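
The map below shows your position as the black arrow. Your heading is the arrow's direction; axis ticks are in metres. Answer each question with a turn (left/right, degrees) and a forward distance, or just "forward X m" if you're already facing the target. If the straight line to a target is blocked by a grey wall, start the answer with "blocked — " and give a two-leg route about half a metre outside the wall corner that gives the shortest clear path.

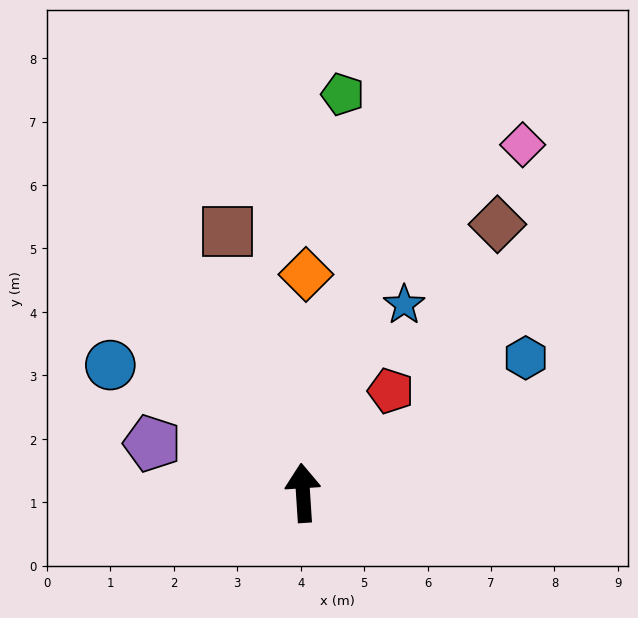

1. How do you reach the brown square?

turn left 13°, forward 4.3 m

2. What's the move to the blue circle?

turn left 53°, forward 3.6 m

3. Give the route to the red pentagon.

turn right 44°, forward 2.1 m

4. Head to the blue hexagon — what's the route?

turn right 62°, forward 4.1 m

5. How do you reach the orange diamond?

turn right 4°, forward 3.4 m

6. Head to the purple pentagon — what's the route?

turn left 68°, forward 2.5 m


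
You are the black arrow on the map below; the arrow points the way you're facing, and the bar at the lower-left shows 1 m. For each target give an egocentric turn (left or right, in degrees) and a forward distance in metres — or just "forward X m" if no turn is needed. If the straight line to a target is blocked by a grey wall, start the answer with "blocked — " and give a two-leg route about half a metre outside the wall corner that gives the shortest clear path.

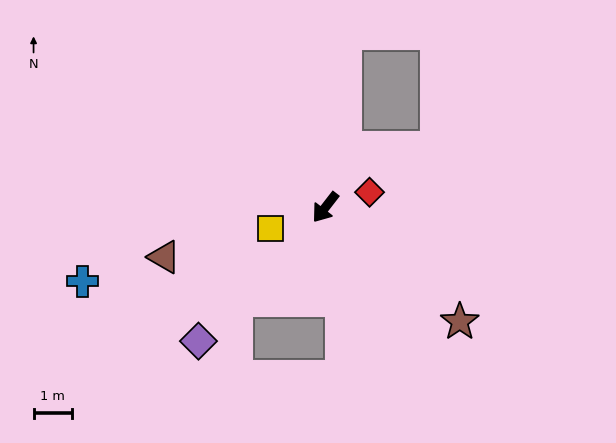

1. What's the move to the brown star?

turn left 87°, forward 4.6 m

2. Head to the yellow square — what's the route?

turn right 31°, forward 1.5 m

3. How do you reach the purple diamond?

turn right 6°, forward 4.8 m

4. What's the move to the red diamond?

turn left 147°, forward 1.2 m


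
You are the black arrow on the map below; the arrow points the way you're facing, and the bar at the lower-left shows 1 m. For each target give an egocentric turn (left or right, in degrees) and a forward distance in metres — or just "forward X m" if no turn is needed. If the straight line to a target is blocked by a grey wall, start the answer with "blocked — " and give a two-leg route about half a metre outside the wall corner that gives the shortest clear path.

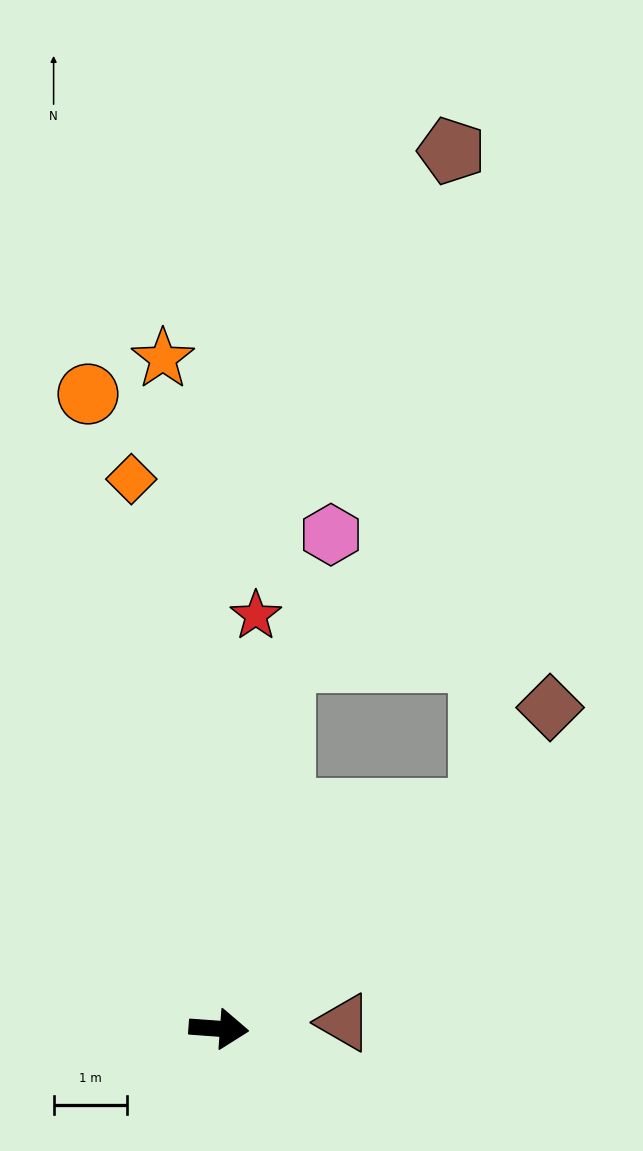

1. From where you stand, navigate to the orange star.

turn left 99°, forward 9.1 m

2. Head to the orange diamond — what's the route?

turn left 103°, forward 7.6 m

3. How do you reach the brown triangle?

turn left 7°, forward 1.7 m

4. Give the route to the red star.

turn left 89°, forward 5.6 m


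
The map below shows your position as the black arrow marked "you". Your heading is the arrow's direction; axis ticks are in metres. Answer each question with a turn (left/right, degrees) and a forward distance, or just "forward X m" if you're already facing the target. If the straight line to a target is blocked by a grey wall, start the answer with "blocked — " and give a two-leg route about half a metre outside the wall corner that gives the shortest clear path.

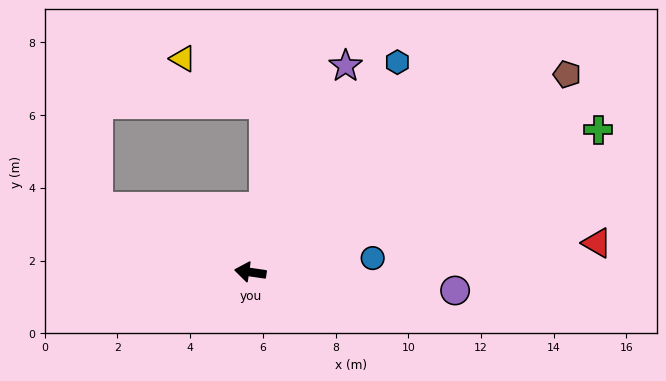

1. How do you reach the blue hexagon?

turn right 117°, forward 7.1 m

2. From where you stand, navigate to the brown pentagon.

turn right 140°, forward 10.3 m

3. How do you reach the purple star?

turn right 107°, forward 6.2 m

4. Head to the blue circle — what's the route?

turn right 165°, forward 3.4 m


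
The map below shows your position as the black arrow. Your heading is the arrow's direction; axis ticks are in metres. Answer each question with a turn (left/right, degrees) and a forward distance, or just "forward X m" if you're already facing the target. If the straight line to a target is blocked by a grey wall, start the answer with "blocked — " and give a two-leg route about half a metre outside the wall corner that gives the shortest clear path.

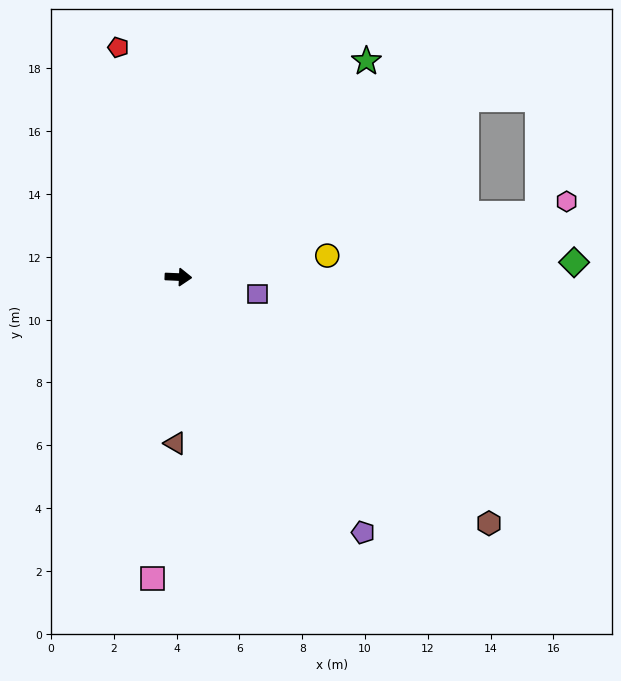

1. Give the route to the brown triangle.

turn right 89°, forward 5.3 m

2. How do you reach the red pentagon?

turn left 107°, forward 7.6 m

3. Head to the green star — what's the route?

turn left 51°, forward 9.1 m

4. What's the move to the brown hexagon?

turn right 36°, forward 12.6 m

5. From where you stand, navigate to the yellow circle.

turn left 11°, forward 4.8 m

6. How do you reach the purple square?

turn right 10°, forward 2.6 m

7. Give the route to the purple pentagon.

turn right 52°, forward 10.0 m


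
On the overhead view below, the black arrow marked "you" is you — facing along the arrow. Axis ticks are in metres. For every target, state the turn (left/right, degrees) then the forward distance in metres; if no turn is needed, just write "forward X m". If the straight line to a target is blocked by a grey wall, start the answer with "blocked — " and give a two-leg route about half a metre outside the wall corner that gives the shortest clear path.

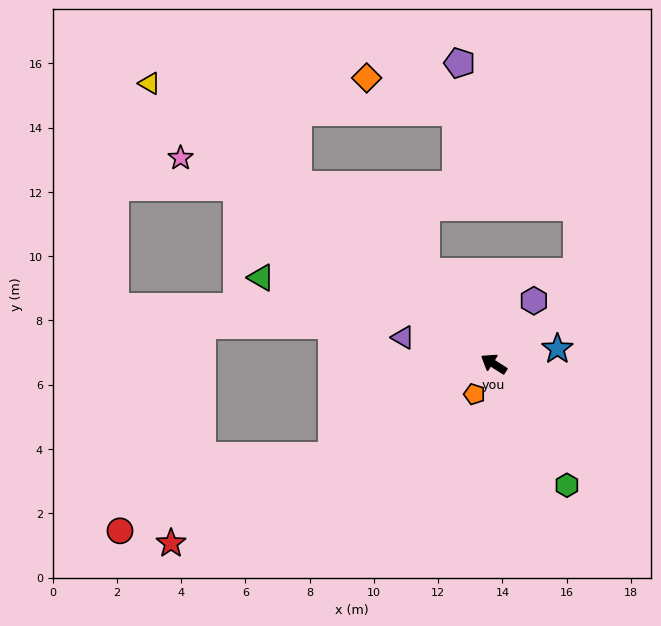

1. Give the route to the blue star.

turn right 134°, forward 2.0 m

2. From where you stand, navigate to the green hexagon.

turn left 154°, forward 4.4 m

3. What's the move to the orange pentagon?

turn left 90°, forward 1.1 m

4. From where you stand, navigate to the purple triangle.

turn left 16°, forward 2.9 m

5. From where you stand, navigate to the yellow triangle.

turn right 7°, forward 13.8 m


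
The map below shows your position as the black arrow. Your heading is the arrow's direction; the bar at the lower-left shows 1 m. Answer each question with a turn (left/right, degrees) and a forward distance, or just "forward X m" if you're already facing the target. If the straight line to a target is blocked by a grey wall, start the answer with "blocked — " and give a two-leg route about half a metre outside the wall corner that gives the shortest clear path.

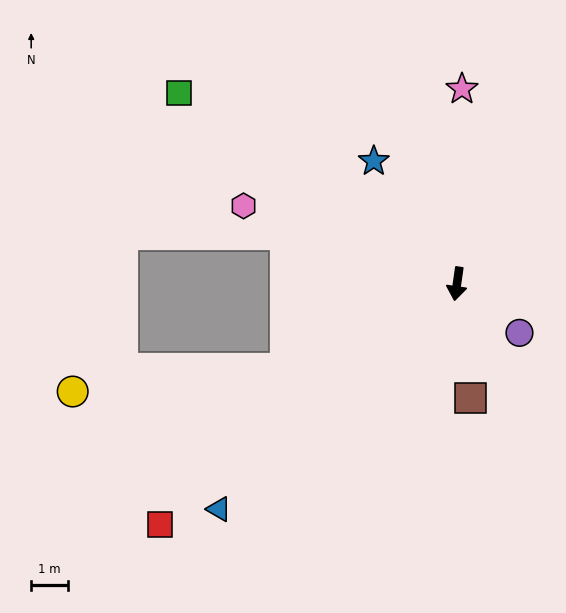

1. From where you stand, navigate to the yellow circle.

blocked — turn right 56°, forward 5.2 m, then turn right 19°, forward 5.9 m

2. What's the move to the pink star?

turn right 173°, forward 5.4 m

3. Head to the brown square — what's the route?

turn left 15°, forward 3.2 m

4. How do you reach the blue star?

turn right 138°, forward 4.1 m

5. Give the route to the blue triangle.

turn right 38°, forward 9.0 m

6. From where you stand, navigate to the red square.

turn right 43°, forward 10.5 m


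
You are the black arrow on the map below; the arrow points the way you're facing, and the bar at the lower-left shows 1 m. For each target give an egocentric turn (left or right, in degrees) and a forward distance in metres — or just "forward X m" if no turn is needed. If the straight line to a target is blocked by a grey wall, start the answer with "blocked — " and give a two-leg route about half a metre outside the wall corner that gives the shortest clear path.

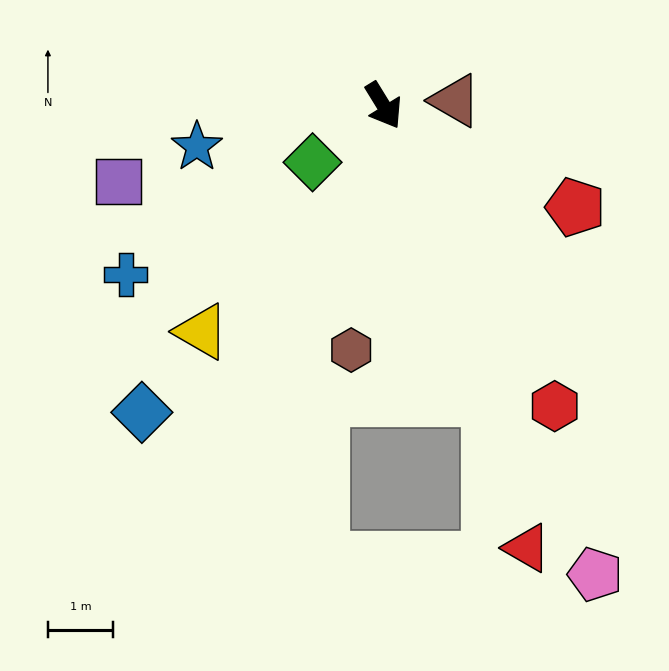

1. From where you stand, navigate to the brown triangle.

turn left 62°, forward 1.1 m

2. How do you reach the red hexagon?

forward 5.3 m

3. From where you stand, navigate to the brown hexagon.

turn right 39°, forward 3.8 m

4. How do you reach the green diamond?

turn right 83°, forward 1.4 m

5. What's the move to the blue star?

turn right 109°, forward 2.9 m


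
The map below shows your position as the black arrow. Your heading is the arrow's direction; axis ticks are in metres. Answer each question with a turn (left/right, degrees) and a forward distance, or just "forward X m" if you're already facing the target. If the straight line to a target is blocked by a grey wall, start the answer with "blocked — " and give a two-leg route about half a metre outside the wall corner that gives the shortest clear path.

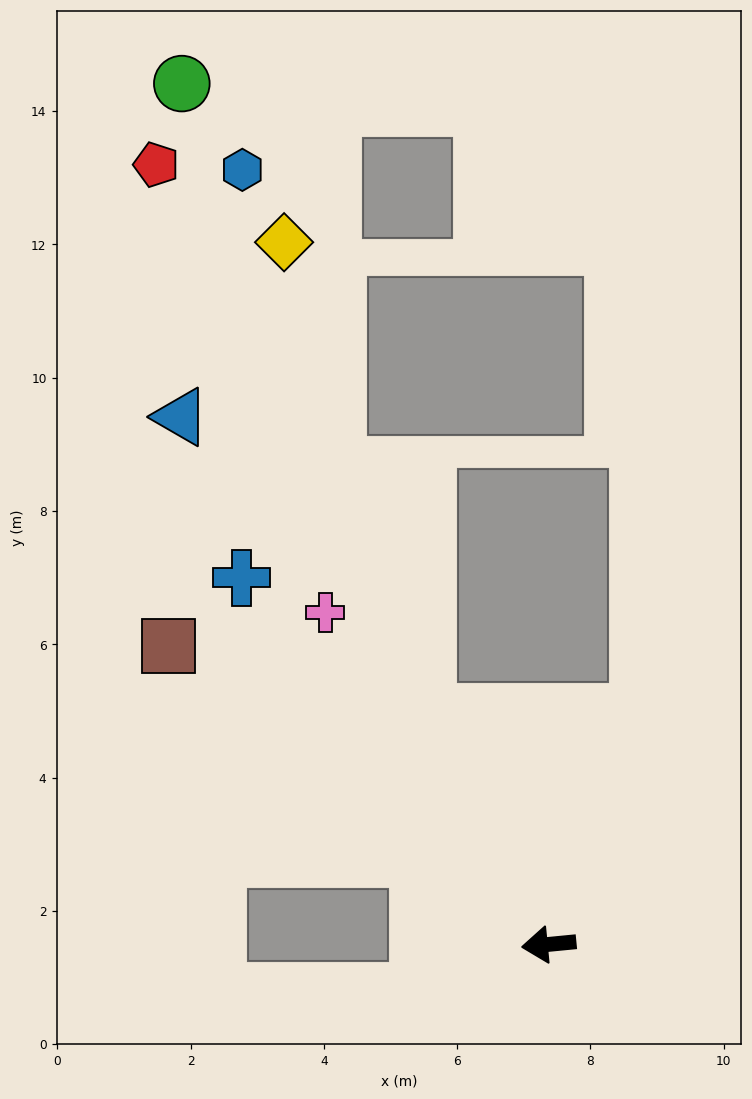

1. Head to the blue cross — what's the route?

turn right 56°, forward 7.2 m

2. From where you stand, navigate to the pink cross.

turn right 62°, forward 6.0 m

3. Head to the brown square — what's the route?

turn right 44°, forward 7.2 m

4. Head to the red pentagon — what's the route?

turn right 69°, forward 13.1 m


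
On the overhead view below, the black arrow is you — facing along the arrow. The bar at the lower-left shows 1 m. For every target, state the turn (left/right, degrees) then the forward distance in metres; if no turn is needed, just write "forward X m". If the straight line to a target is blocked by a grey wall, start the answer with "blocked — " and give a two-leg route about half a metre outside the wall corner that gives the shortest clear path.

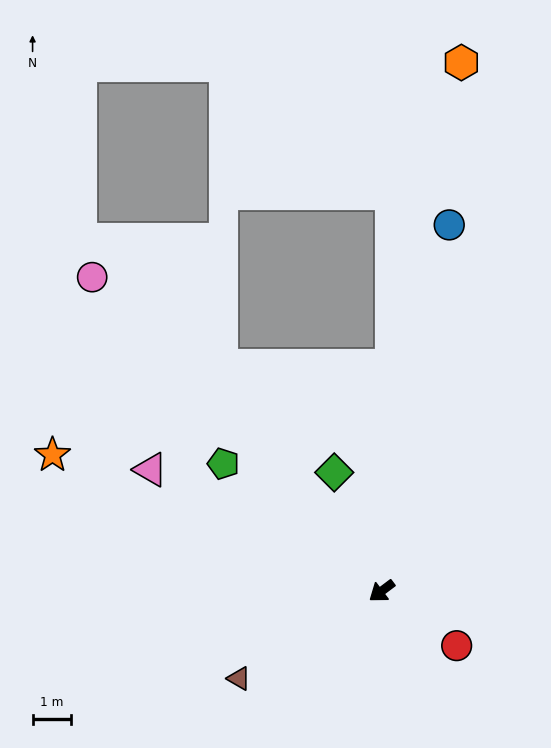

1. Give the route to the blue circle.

turn right 137°, forward 9.8 m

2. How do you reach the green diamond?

turn right 105°, forward 3.3 m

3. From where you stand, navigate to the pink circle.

turn right 84°, forward 11.2 m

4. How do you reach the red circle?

turn left 107°, forward 2.4 m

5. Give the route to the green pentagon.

turn right 76°, forward 5.3 m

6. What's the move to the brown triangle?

turn right 5°, forward 4.4 m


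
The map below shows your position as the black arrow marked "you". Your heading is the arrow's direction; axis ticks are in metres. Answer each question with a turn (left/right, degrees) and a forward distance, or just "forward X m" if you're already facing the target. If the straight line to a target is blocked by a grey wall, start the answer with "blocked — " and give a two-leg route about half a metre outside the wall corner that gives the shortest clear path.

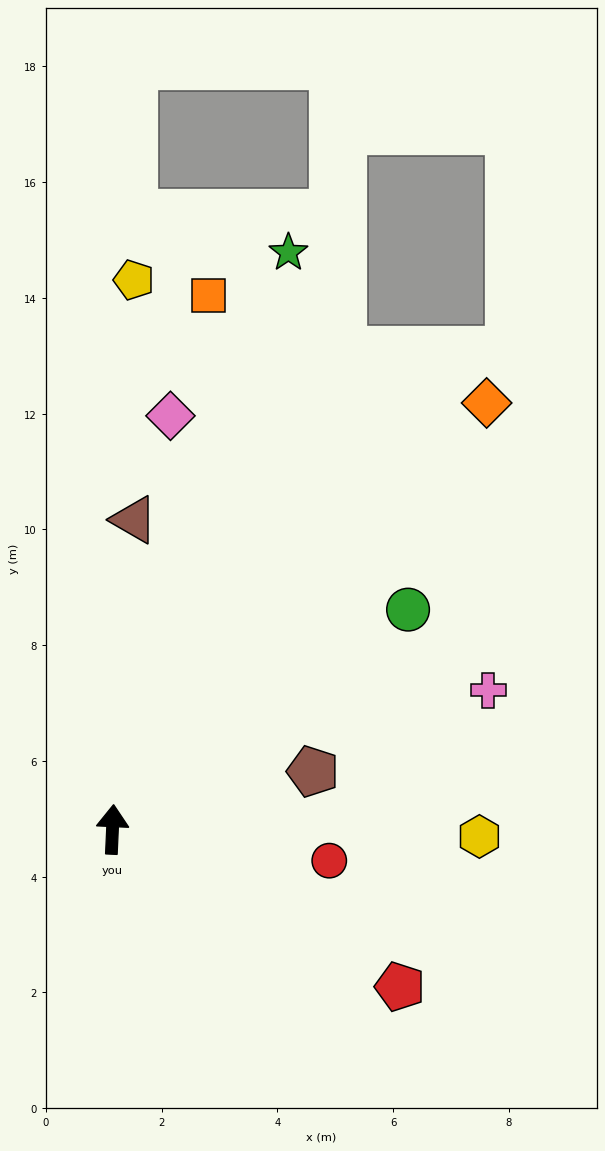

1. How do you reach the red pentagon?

turn right 116°, forward 5.7 m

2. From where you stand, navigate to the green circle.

turn right 51°, forward 6.4 m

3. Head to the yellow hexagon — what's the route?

turn right 89°, forward 6.3 m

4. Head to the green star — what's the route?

turn right 14°, forward 10.4 m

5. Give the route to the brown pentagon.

turn right 71°, forward 3.6 m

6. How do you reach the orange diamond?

turn right 39°, forward 9.8 m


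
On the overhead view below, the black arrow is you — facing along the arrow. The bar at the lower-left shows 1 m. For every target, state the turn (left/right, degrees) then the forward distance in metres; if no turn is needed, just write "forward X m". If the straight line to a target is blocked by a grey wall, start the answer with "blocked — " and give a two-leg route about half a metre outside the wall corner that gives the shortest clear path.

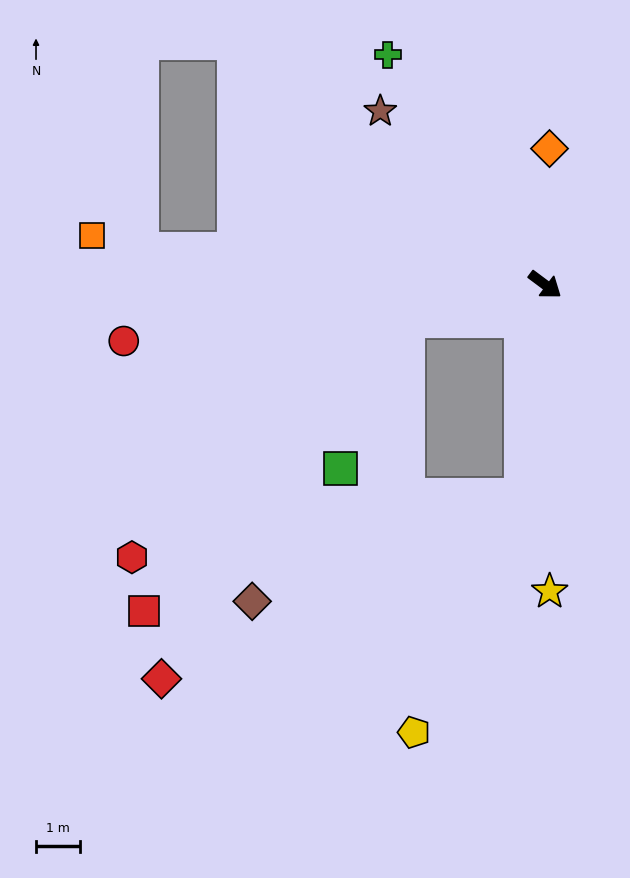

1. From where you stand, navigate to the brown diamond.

blocked — turn right 59°, forward 4.9 m, then turn right 63°, forward 6.7 m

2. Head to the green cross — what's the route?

turn left 161°, forward 6.4 m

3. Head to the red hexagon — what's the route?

blocked — turn right 129°, forward 3.3 m, then turn left 27°, forward 8.3 m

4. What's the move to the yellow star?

turn right 52°, forward 7.0 m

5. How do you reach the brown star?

turn left 170°, forward 5.5 m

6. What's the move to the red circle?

turn right 136°, forward 9.8 m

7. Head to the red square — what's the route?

blocked — turn right 129°, forward 3.3 m, then turn left 34°, forward 9.0 m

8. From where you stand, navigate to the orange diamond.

turn left 125°, forward 3.1 m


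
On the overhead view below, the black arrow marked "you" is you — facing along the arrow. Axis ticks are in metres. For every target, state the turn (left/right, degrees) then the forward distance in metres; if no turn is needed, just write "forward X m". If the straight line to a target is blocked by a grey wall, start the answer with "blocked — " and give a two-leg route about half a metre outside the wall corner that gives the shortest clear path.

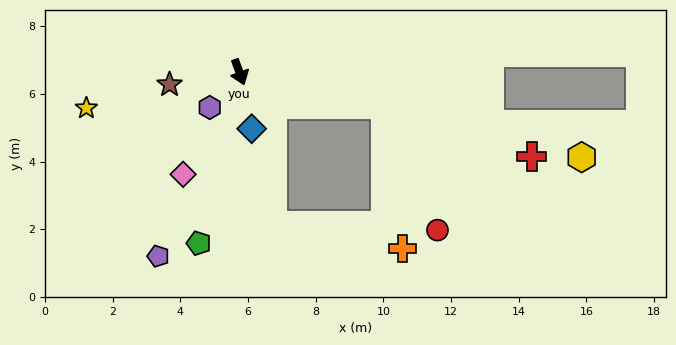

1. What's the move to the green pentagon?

turn right 34°, forward 5.2 m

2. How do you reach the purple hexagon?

turn right 60°, forward 1.4 m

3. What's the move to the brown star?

turn right 100°, forward 2.1 m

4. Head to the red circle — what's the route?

blocked — turn left 57°, forward 4.4 m, then turn right 54°, forward 4.0 m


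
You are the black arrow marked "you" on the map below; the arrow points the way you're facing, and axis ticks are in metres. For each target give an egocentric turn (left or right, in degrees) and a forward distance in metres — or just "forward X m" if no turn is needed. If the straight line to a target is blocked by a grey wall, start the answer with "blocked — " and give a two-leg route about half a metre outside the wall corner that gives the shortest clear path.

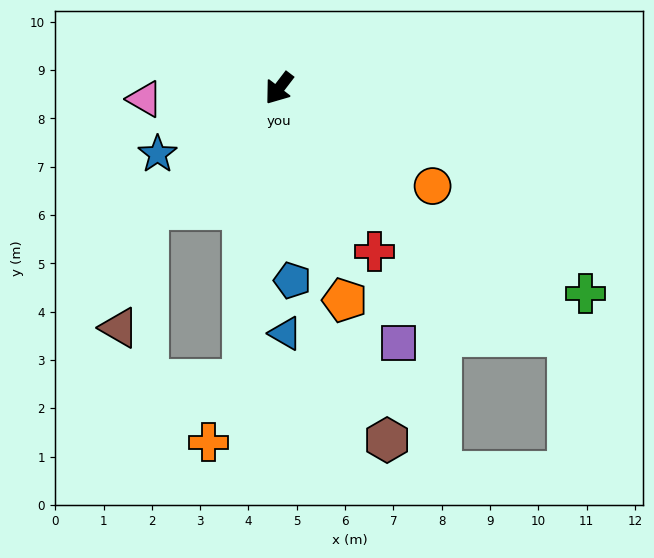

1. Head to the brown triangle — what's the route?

blocked — turn right 10°, forward 3.7 m, then turn left 34°, forward 2.5 m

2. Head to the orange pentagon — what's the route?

turn left 55°, forward 4.6 m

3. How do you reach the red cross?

turn left 68°, forward 3.9 m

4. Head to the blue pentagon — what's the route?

turn left 41°, forward 4.0 m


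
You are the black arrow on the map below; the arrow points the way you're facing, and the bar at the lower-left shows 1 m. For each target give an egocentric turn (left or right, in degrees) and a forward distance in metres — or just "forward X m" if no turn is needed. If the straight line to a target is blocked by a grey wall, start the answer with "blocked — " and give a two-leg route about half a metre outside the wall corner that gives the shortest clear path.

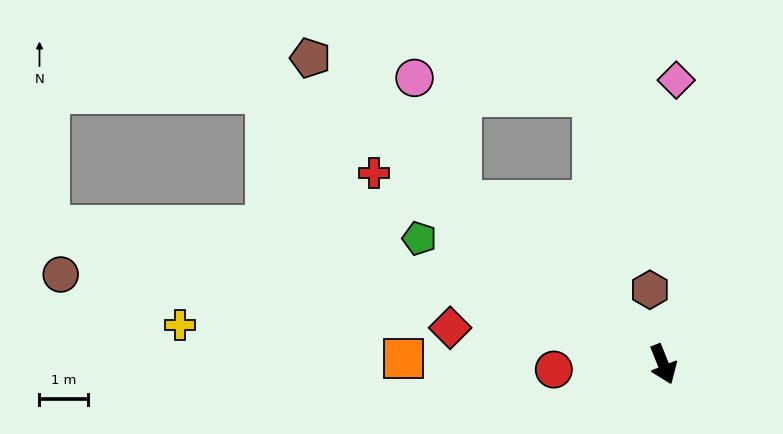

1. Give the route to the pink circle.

blocked — turn right 151°, forward 5.4 m, then turn right 30°, forward 2.7 m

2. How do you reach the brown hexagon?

turn left 168°, forward 1.6 m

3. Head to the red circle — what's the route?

turn right 109°, forward 2.3 m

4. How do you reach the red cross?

turn right 145°, forward 7.2 m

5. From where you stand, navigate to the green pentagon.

turn right 139°, forward 5.7 m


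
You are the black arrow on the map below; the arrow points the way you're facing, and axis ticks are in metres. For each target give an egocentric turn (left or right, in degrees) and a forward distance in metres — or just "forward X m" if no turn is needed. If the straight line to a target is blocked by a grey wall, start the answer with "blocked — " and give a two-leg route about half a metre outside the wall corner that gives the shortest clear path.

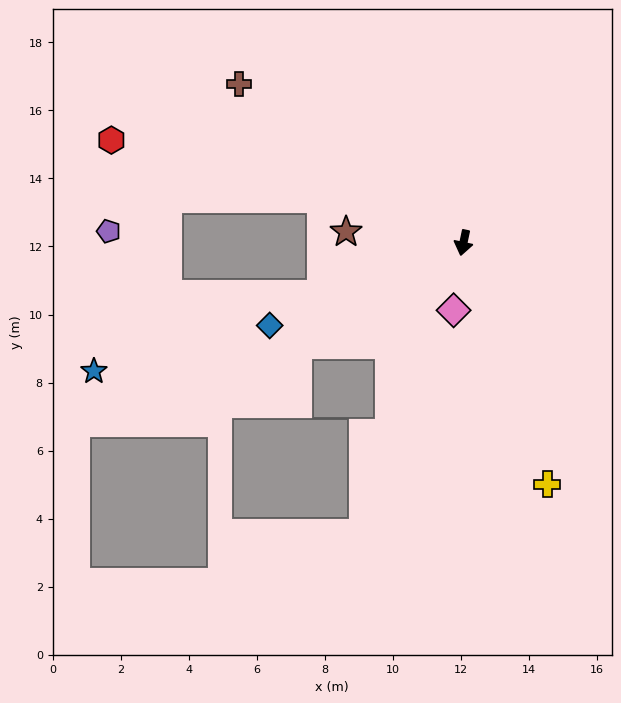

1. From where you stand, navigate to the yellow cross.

turn left 31°, forward 7.5 m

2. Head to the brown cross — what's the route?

turn right 113°, forward 8.1 m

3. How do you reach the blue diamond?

turn right 55°, forward 6.2 m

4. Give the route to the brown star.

turn right 83°, forward 3.5 m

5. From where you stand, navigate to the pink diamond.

turn left 4°, forward 2.0 m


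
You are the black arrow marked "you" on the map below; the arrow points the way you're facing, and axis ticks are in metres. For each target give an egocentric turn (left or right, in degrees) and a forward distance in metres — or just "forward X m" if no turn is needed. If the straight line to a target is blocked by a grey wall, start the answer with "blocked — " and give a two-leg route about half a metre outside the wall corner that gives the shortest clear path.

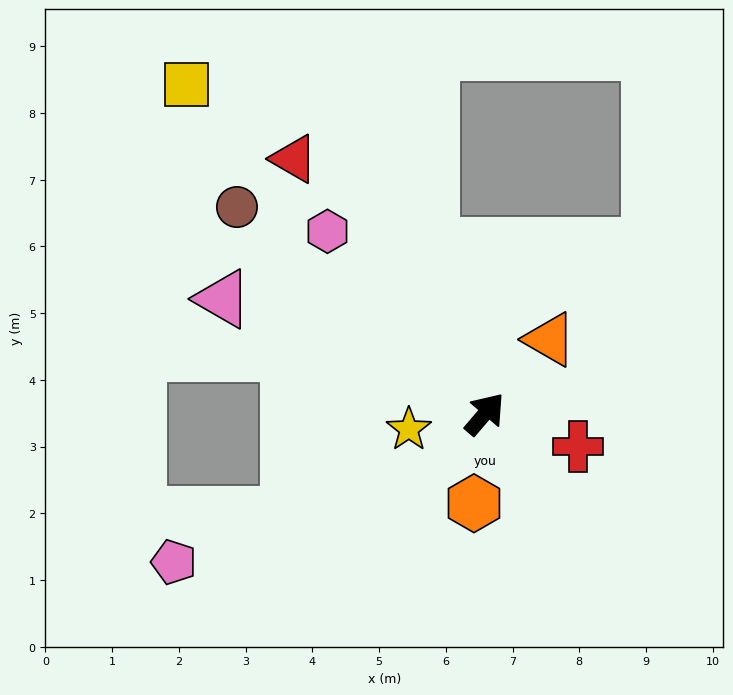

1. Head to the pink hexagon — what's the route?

turn left 81°, forward 3.6 m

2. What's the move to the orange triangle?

forward 1.5 m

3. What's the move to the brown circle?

turn left 91°, forward 4.8 m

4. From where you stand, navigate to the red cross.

turn right 69°, forward 1.5 m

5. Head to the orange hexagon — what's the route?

turn right 146°, forward 1.4 m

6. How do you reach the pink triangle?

turn left 107°, forward 4.3 m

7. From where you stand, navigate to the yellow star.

turn left 142°, forward 1.2 m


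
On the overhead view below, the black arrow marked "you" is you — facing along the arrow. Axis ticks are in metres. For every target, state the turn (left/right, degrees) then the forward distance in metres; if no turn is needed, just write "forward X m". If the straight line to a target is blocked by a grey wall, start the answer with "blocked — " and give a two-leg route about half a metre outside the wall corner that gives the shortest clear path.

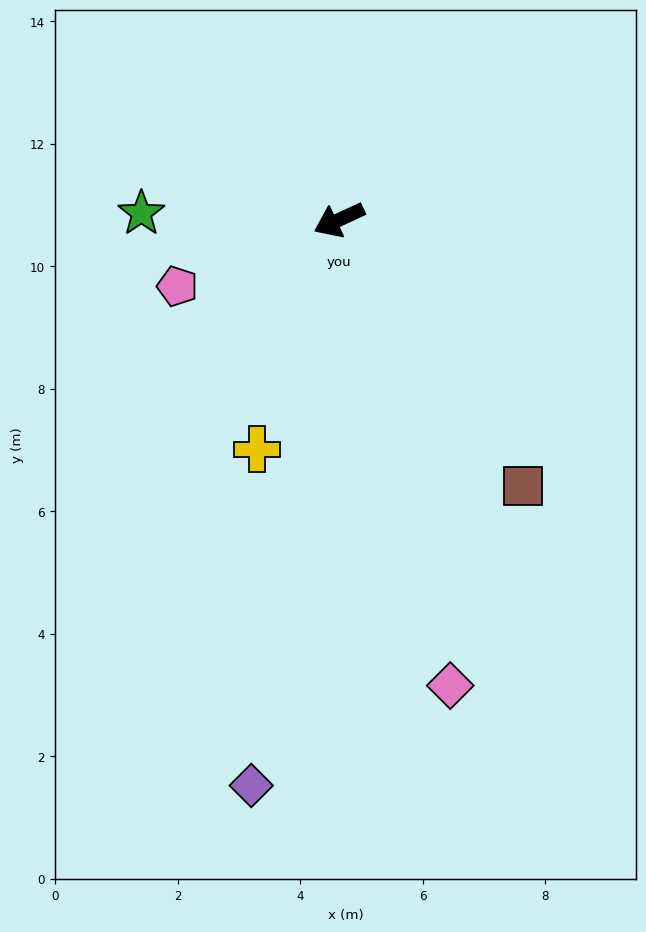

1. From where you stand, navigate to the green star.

turn right 27°, forward 3.2 m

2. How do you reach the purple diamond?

turn left 56°, forward 9.3 m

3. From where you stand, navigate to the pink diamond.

turn left 79°, forward 7.8 m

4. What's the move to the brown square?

turn left 100°, forward 5.3 m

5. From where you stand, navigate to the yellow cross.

turn left 46°, forward 4.0 m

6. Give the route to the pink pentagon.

turn right 2°, forward 2.9 m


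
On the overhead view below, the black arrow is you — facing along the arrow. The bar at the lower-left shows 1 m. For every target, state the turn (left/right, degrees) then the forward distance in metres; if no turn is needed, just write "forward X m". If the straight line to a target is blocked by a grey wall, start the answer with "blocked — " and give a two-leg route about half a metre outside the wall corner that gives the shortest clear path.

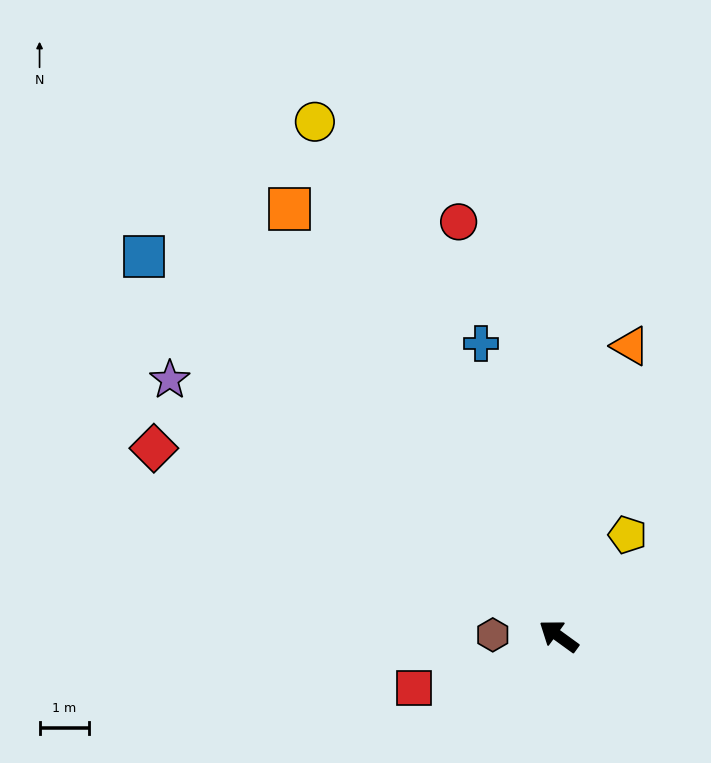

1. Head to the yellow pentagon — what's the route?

turn right 88°, forward 2.5 m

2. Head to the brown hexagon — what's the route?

turn left 35°, forward 1.3 m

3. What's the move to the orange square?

turn right 22°, forward 10.3 m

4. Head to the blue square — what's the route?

turn right 6°, forward 11.5 m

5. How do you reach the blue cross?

turn right 39°, forward 6.2 m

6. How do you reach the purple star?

turn left 3°, forward 9.5 m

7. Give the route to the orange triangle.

turn right 68°, forward 6.1 m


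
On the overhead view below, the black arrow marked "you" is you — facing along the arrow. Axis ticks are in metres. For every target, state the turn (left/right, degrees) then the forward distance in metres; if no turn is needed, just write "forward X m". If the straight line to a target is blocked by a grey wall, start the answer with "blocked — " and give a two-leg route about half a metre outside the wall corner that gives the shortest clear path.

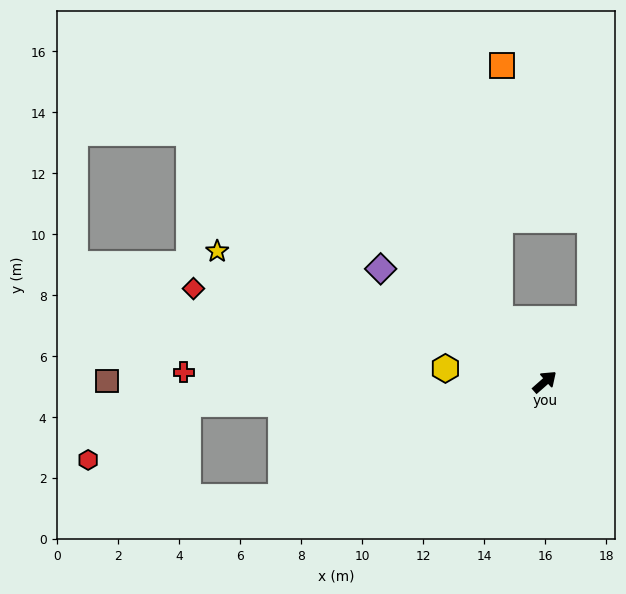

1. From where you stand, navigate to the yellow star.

turn left 117°, forward 11.6 m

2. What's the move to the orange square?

blocked — turn left 84°, forward 2.5 m, then turn right 36°, forward 8.3 m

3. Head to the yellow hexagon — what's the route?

turn left 131°, forward 3.3 m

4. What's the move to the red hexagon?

blocked — turn left 142°, forward 11.7 m, then turn left 26°, forward 3.8 m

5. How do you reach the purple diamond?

turn left 104°, forward 6.5 m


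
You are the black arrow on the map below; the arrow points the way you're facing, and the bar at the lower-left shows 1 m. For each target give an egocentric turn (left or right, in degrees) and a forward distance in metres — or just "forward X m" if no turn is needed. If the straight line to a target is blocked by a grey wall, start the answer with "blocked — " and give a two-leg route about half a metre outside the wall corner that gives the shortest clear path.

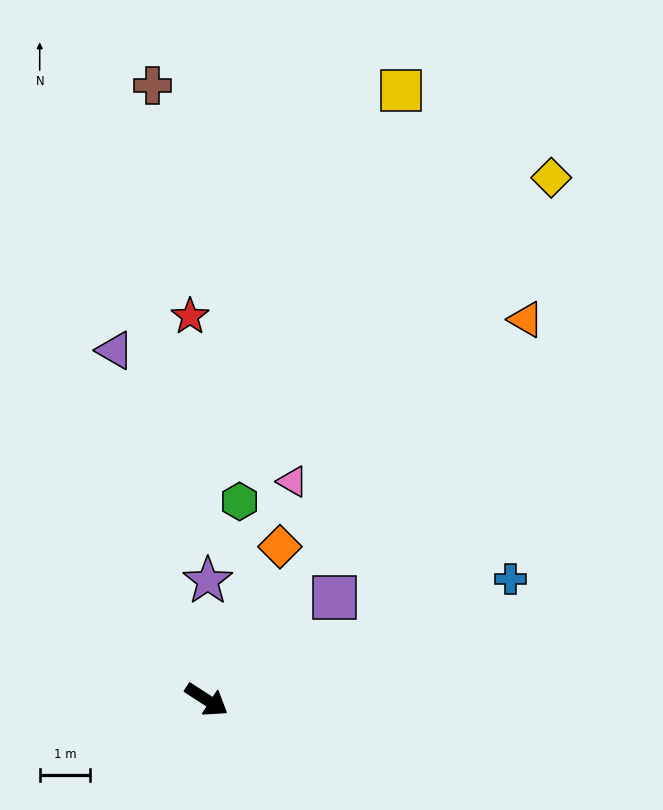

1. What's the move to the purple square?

turn left 71°, forward 3.2 m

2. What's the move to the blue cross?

turn left 55°, forward 6.4 m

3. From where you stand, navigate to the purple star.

turn left 122°, forward 2.3 m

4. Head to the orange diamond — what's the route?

turn left 97°, forward 3.3 m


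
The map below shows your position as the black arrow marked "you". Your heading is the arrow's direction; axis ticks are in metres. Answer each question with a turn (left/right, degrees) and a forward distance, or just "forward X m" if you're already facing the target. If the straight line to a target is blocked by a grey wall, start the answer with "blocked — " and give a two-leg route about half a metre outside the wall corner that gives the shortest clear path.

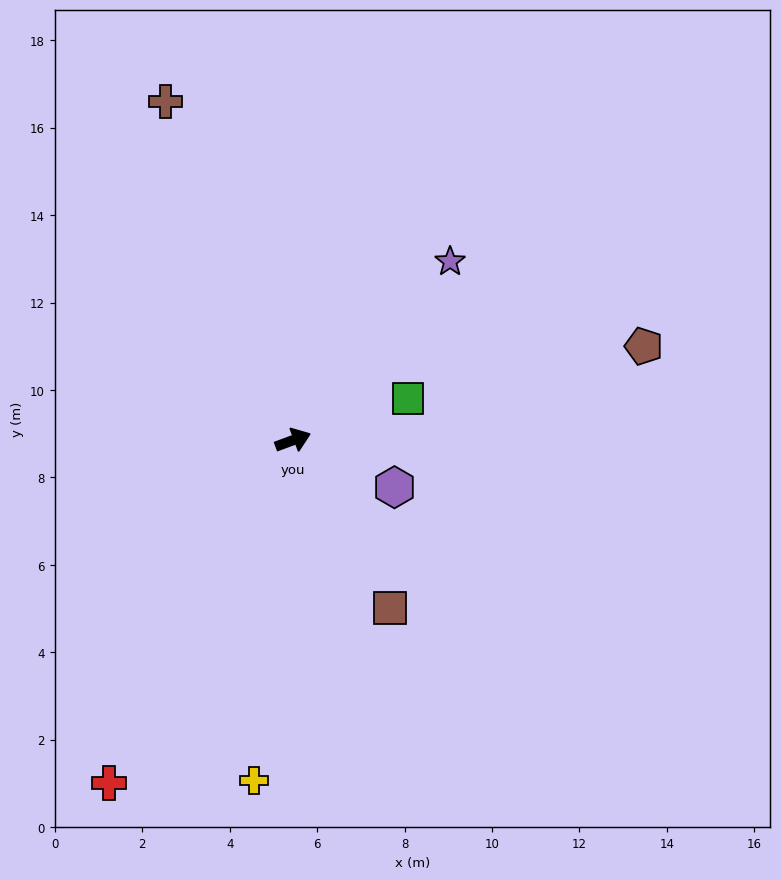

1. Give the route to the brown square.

turn right 80°, forward 4.4 m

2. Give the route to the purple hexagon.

turn right 45°, forward 2.6 m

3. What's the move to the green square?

forward 2.8 m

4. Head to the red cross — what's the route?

turn right 139°, forward 8.9 m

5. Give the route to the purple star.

turn left 28°, forward 5.4 m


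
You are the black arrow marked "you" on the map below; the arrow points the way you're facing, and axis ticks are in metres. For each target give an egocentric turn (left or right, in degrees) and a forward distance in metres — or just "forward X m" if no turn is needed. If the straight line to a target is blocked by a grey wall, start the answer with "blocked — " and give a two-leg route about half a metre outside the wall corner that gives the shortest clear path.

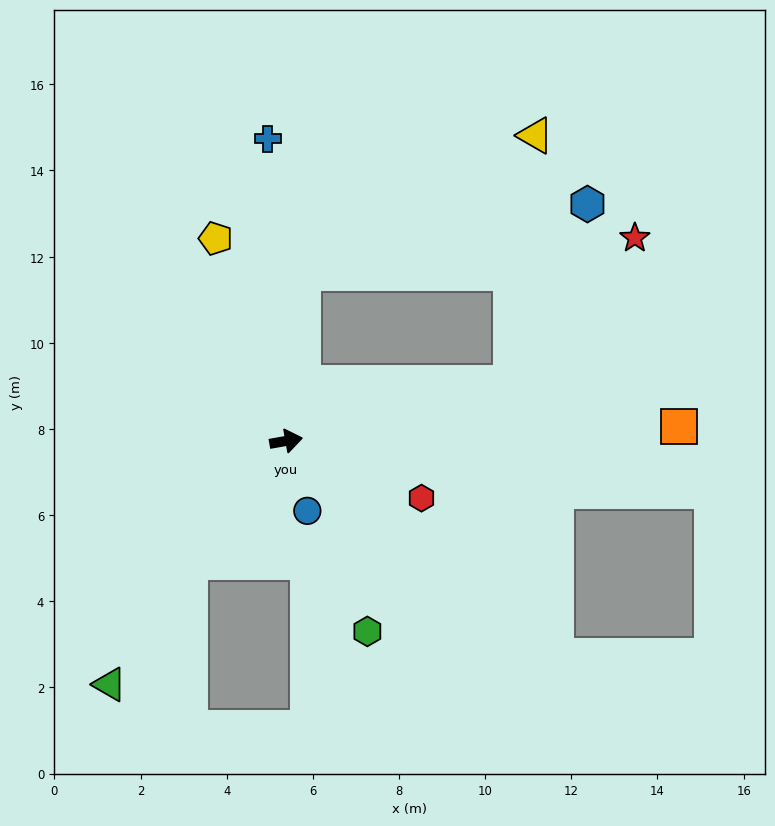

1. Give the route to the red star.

blocked — turn left 4°, forward 5.4 m, then turn left 36°, forward 4.4 m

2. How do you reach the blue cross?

turn left 83°, forward 7.0 m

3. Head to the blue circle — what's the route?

turn right 83°, forward 1.7 m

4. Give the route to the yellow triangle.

blocked — turn left 74°, forward 3.9 m, then turn right 54°, forward 6.3 m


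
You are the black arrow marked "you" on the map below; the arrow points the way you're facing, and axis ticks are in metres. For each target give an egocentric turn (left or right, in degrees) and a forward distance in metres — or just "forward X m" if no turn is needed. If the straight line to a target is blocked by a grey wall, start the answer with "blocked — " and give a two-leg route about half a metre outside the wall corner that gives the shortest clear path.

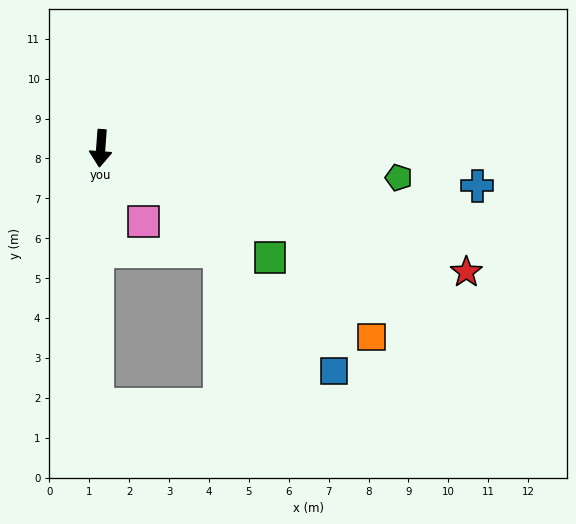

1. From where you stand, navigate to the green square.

turn left 61°, forward 5.1 m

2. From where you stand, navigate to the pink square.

turn left 35°, forward 2.1 m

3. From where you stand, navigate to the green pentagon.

turn left 89°, forward 7.5 m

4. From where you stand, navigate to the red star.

turn left 75°, forward 9.7 m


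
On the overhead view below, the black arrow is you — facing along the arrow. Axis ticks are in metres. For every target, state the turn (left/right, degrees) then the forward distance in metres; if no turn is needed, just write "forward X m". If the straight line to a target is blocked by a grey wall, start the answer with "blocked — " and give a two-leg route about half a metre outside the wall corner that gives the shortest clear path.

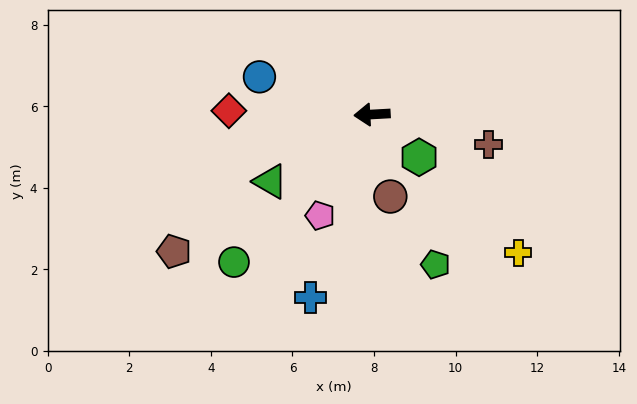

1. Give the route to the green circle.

turn left 44°, forward 5.0 m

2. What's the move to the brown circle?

turn left 99°, forward 2.1 m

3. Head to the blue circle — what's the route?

turn right 22°, forward 2.9 m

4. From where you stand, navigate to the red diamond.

turn right 5°, forward 3.5 m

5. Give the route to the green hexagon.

turn left 135°, forward 1.6 m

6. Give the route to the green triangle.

turn left 30°, forward 3.0 m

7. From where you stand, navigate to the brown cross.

turn left 162°, forward 3.0 m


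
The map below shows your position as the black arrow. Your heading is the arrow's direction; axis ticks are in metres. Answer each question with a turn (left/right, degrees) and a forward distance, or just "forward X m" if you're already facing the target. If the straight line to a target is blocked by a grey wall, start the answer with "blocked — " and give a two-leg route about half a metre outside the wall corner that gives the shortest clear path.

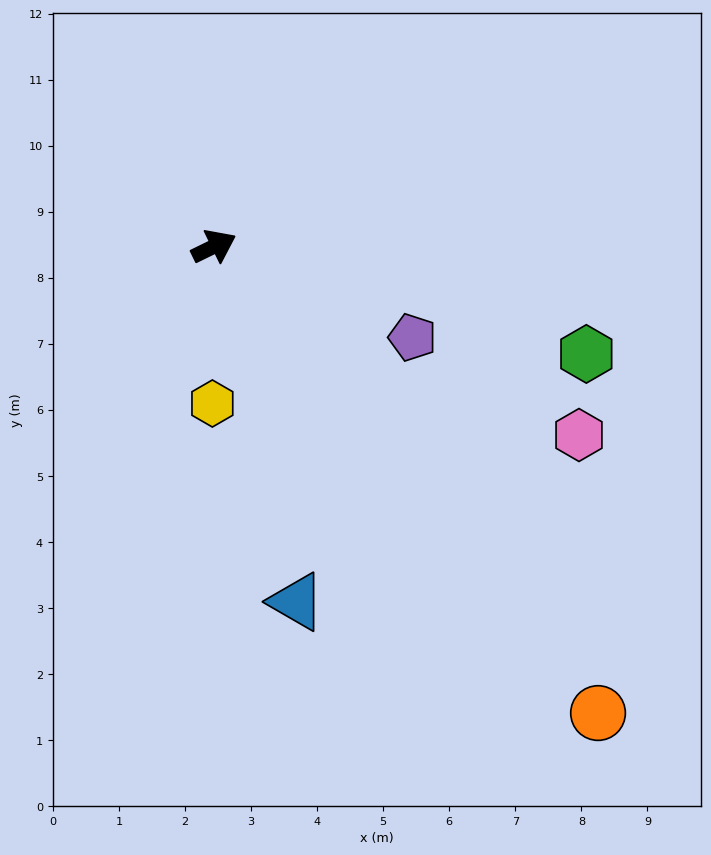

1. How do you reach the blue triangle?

turn right 103°, forward 5.5 m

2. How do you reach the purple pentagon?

turn right 51°, forward 3.3 m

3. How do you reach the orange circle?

turn right 77°, forward 9.1 m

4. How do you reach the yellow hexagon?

turn right 117°, forward 2.4 m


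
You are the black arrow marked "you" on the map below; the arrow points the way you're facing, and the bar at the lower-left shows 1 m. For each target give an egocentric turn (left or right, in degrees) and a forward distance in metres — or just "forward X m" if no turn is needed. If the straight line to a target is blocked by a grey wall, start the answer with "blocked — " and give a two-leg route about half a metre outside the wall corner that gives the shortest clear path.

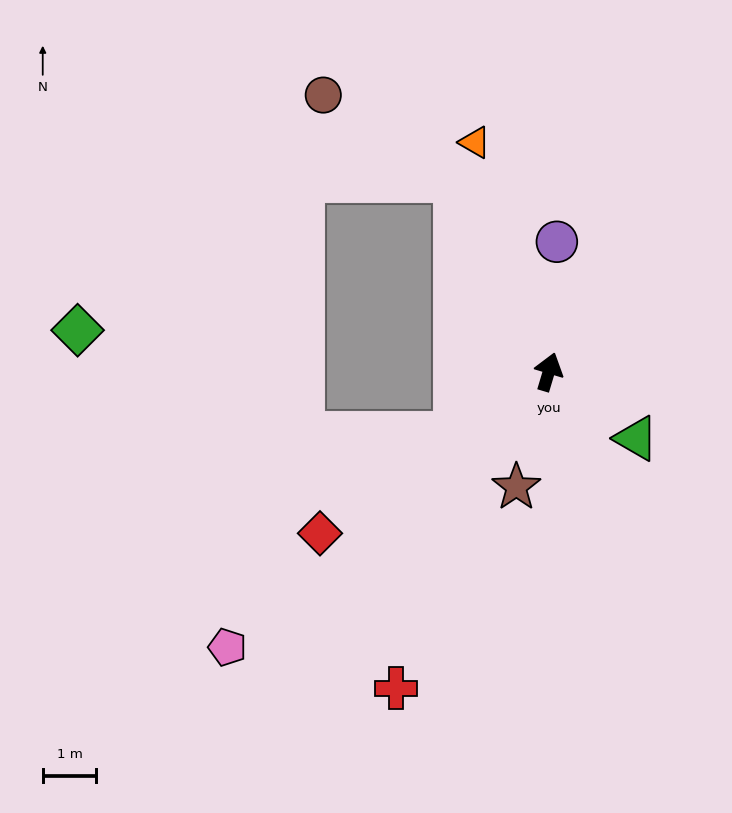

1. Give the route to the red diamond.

turn left 142°, forward 5.2 m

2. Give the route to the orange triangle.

turn left 35°, forward 4.5 m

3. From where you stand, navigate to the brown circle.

blocked — turn left 42°, forward 4.0 m, then turn left 32°, forward 2.9 m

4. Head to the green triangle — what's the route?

turn right 111°, forward 2.1 m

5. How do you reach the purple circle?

turn left 13°, forward 2.4 m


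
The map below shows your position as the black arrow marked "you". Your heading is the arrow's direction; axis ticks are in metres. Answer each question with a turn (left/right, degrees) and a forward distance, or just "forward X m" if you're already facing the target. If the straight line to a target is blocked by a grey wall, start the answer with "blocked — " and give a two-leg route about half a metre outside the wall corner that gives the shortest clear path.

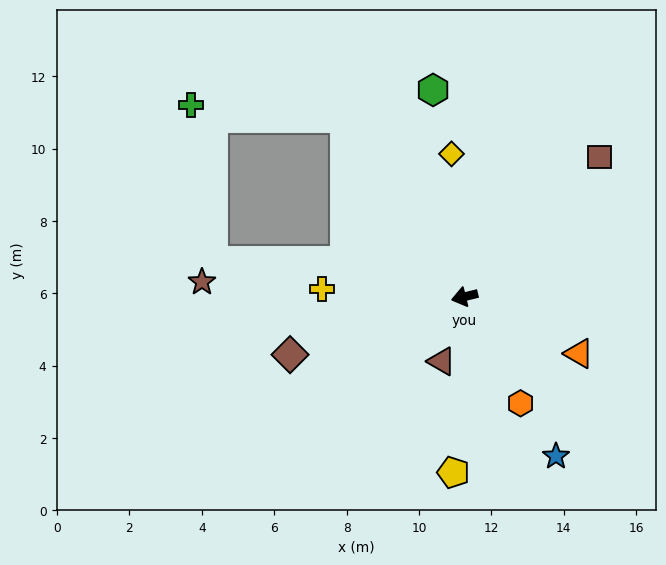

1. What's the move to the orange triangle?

turn left 140°, forward 3.5 m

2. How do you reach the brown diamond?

turn left 5°, forward 5.1 m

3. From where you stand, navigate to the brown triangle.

turn left 57°, forward 1.9 m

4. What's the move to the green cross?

blocked — turn right 70°, forward 5.9 m, then turn left 51°, forward 4.3 m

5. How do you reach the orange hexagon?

turn left 104°, forward 3.3 m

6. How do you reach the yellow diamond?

turn right 98°, forward 4.0 m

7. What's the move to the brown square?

turn right 148°, forward 5.4 m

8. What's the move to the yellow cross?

turn right 17°, forward 3.9 m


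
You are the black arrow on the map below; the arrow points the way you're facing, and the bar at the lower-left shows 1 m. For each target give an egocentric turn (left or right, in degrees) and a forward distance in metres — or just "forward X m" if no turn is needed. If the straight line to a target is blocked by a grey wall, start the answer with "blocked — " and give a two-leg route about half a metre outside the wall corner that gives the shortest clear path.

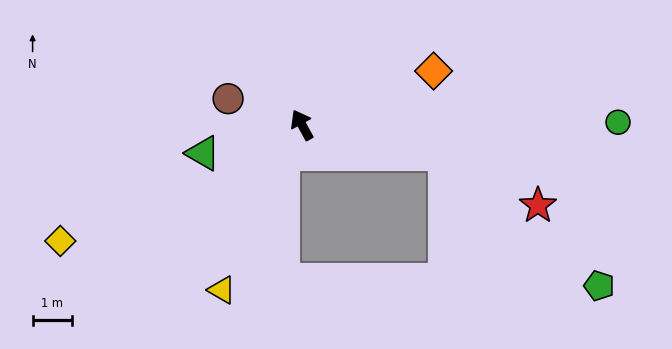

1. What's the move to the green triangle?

turn left 77°, forward 2.6 m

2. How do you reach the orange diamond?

turn right 96°, forward 3.7 m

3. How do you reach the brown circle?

turn left 42°, forward 2.0 m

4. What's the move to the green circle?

turn right 118°, forward 8.1 m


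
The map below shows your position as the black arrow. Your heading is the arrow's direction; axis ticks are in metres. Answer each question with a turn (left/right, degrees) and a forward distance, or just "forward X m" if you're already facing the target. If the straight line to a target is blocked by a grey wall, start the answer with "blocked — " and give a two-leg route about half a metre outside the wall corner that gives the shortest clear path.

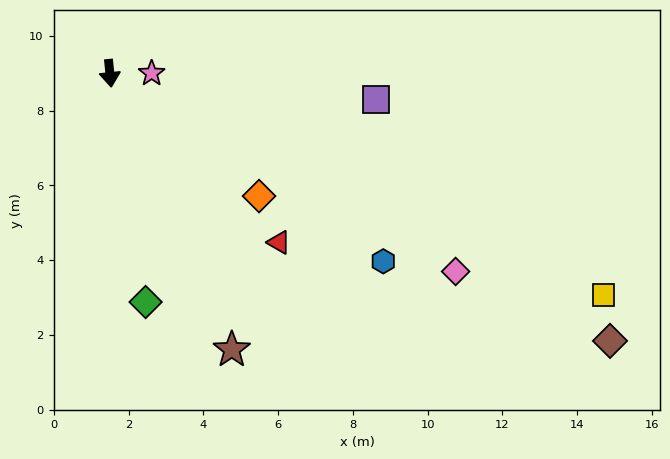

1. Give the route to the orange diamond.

turn left 45°, forward 5.2 m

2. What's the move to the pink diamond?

turn left 54°, forward 10.7 m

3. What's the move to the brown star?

turn left 18°, forward 8.1 m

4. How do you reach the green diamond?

turn left 3°, forward 6.2 m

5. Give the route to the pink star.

turn left 84°, forward 1.1 m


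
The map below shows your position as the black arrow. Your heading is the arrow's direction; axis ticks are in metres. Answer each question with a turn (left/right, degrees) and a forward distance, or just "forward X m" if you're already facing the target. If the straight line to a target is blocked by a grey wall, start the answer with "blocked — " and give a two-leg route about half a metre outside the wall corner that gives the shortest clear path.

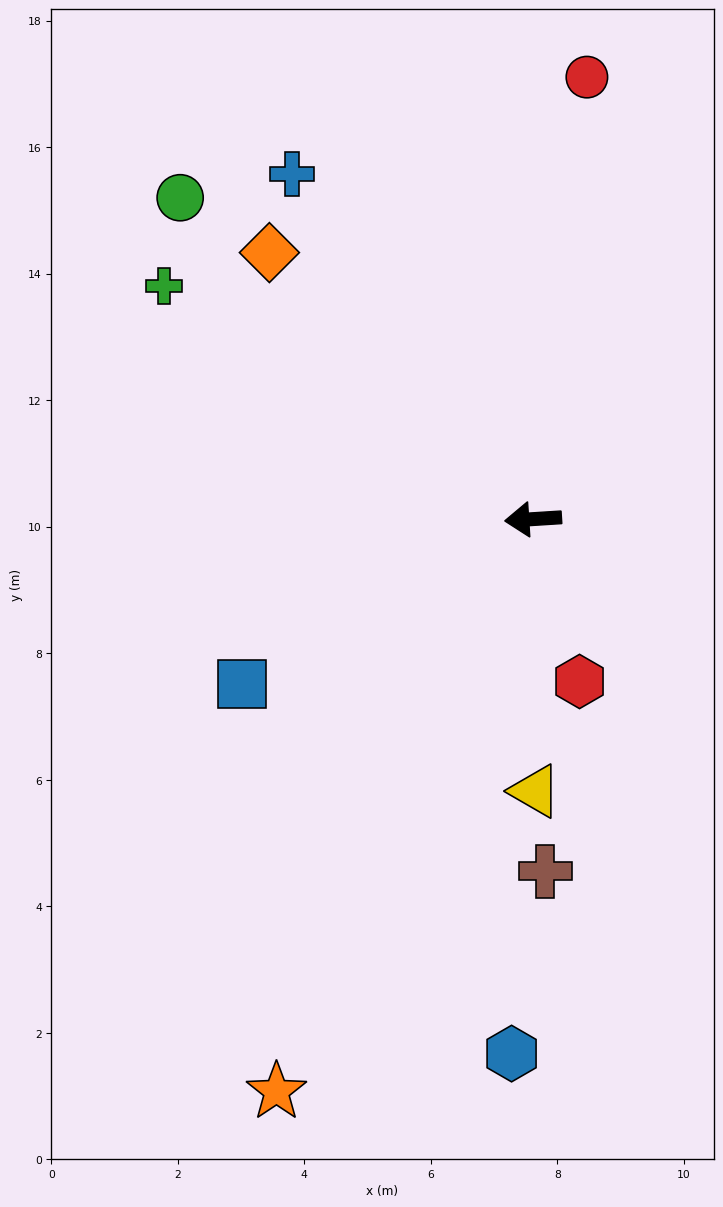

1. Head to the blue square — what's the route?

turn left 26°, forward 5.3 m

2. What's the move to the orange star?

turn left 62°, forward 9.9 m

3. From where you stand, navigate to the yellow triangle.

turn left 87°, forward 4.3 m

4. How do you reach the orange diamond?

turn right 49°, forward 5.9 m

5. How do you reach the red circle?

turn right 101°, forward 7.0 m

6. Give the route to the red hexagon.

turn left 102°, forward 2.7 m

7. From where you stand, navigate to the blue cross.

turn right 59°, forward 6.7 m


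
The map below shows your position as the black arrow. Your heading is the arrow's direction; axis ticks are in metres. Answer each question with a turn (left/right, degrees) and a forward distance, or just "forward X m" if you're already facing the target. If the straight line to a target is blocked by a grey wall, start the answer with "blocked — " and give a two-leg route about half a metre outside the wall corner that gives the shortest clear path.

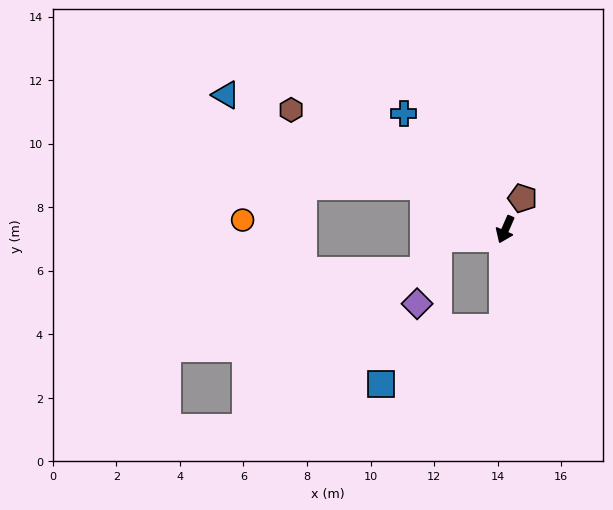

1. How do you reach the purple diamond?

blocked — turn right 59°, forward 2.1 m, then turn left 65°, forward 2.2 m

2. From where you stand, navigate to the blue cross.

turn right 115°, forward 4.9 m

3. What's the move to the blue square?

blocked — turn left 22°, forward 3.1 m, then turn right 63°, forward 4.2 m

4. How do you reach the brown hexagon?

turn right 96°, forward 7.7 m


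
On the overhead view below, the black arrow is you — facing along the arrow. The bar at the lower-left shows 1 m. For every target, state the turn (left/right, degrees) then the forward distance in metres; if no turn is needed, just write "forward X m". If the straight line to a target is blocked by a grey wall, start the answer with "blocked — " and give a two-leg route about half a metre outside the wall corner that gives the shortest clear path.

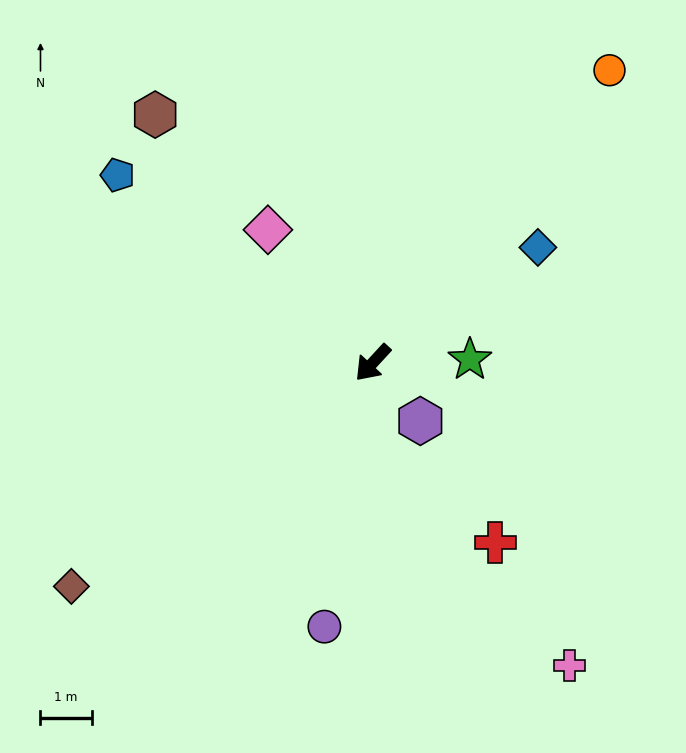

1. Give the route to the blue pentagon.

turn right 84°, forward 6.2 m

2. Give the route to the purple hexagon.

turn left 82°, forward 1.5 m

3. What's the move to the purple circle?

turn left 32°, forward 5.2 m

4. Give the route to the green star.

turn left 135°, forward 1.9 m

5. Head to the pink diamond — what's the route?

turn right 99°, forward 3.3 m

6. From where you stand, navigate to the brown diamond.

turn right 11°, forward 7.3 m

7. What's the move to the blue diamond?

turn left 168°, forward 3.9 m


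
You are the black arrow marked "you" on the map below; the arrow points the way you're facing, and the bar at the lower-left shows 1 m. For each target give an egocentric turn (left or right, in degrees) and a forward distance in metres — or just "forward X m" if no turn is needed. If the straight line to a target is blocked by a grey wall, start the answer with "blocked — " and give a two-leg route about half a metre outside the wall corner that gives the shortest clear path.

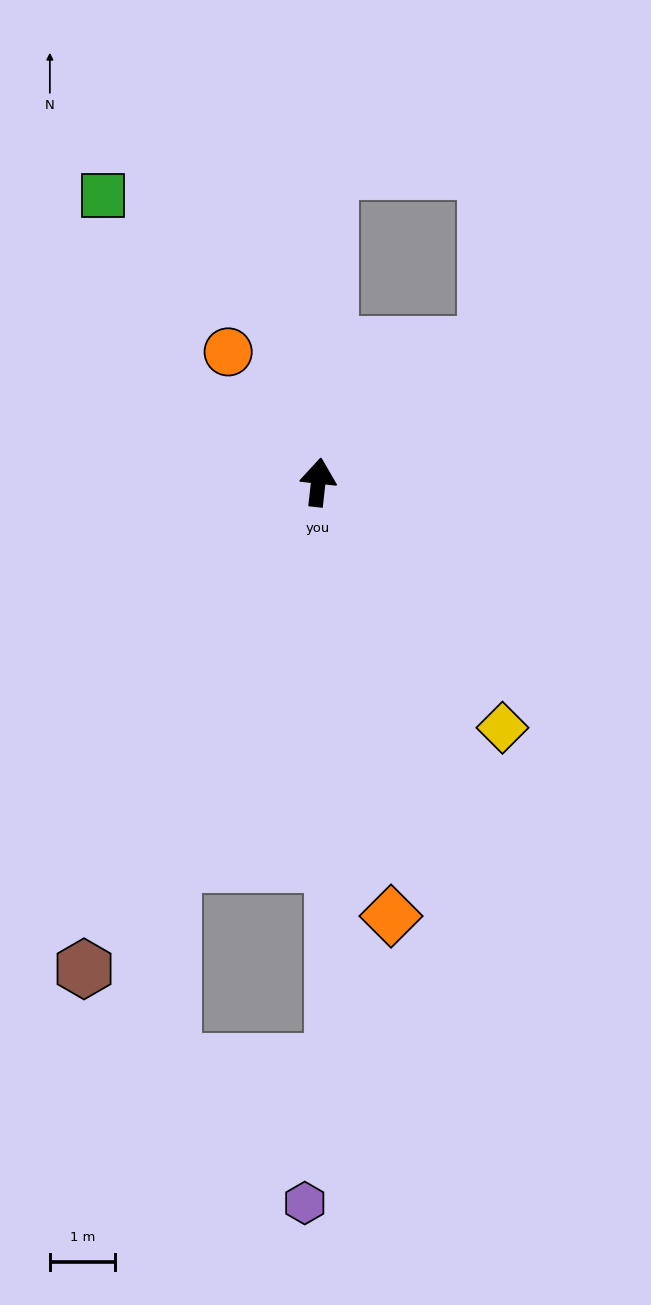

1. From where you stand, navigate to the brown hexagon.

turn left 161°, forward 8.2 m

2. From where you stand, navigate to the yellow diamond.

turn right 137°, forward 4.7 m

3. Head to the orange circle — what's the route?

turn left 41°, forward 2.4 m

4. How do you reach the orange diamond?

turn right 164°, forward 6.7 m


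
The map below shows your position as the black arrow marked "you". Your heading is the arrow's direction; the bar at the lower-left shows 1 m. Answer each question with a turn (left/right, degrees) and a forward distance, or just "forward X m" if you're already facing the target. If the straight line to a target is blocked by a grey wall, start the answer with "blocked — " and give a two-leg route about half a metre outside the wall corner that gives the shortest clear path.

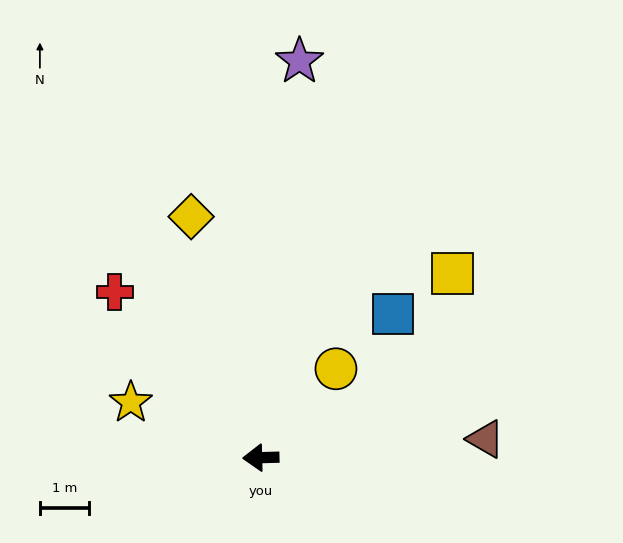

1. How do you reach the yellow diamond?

turn right 75°, forward 5.1 m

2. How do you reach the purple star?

turn right 97°, forward 8.1 m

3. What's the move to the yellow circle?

turn right 132°, forward 2.4 m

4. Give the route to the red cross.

turn right 50°, forward 4.5 m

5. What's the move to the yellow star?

turn right 25°, forward 2.9 m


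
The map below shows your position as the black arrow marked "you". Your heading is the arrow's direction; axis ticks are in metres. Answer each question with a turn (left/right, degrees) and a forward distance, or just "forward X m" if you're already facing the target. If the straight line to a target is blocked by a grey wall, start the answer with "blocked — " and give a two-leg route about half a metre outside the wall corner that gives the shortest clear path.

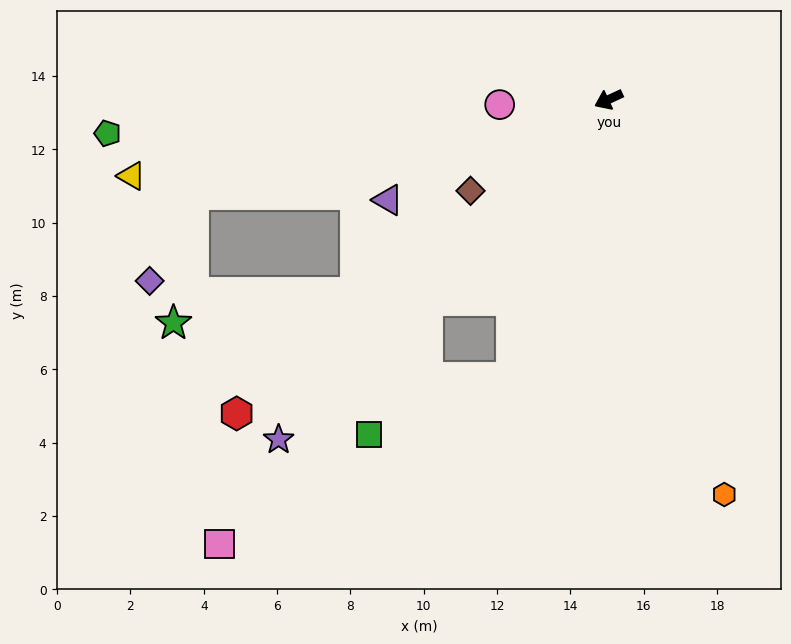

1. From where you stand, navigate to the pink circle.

turn right 22°, forward 3.0 m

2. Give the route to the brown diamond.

turn left 9°, forward 4.5 m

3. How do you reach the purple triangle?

forward 6.6 m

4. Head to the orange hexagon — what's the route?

turn left 81°, forward 11.2 m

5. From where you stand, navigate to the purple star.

turn left 21°, forward 12.9 m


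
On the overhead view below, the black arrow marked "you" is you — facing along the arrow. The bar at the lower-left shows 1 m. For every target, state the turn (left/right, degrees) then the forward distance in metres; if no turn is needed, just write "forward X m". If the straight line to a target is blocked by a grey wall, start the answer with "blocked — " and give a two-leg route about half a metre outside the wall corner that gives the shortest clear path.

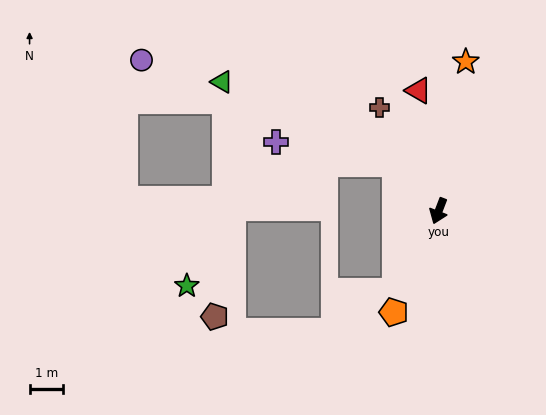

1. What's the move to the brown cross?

turn right 129°, forward 3.6 m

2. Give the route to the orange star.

turn right 169°, forward 4.6 m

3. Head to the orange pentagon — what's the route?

turn right 3°, forward 3.3 m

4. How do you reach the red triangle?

turn right 149°, forward 3.7 m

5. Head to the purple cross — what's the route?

blocked — turn right 117°, forward 1.9 m, then turn left 38°, forward 3.7 m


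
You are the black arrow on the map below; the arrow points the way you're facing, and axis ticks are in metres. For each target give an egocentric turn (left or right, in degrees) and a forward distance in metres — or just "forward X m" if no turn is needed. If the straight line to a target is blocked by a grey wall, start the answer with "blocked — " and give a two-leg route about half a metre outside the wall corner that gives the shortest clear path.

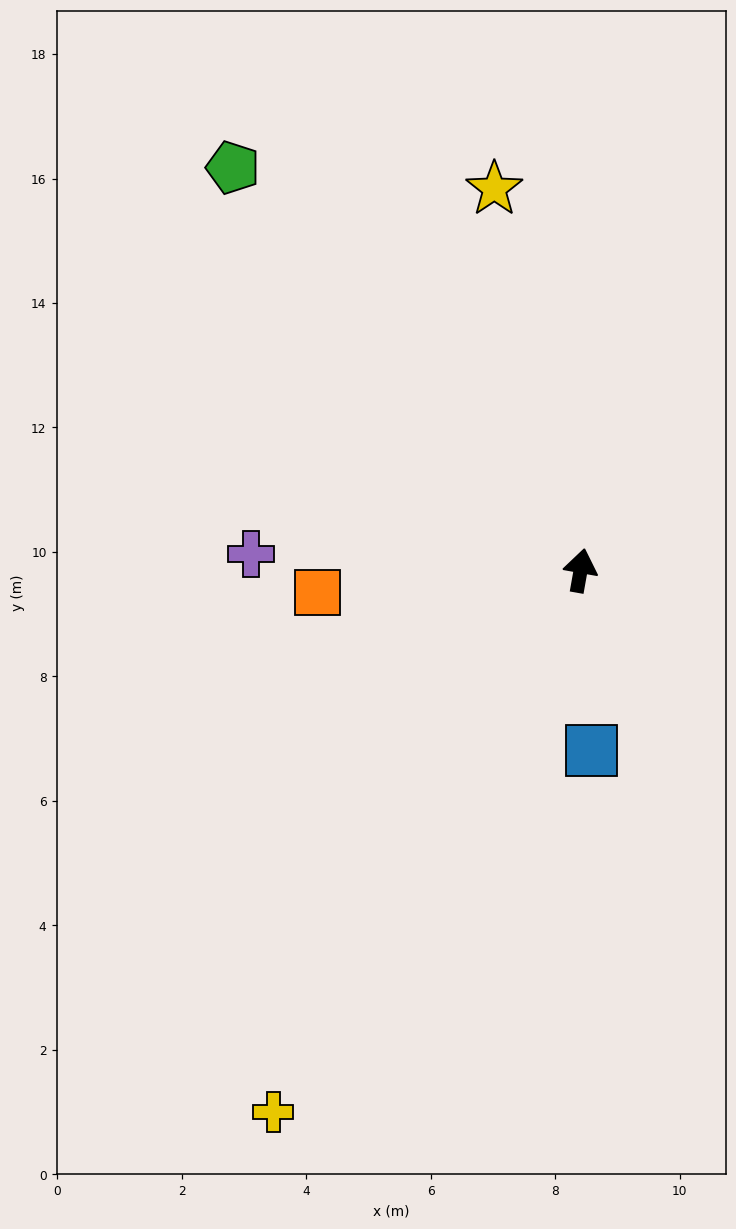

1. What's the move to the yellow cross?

turn left 161°, forward 10.0 m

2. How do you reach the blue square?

turn right 167°, forward 2.9 m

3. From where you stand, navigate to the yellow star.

turn left 23°, forward 6.3 m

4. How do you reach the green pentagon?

turn left 51°, forward 8.5 m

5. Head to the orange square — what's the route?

turn left 105°, forward 4.2 m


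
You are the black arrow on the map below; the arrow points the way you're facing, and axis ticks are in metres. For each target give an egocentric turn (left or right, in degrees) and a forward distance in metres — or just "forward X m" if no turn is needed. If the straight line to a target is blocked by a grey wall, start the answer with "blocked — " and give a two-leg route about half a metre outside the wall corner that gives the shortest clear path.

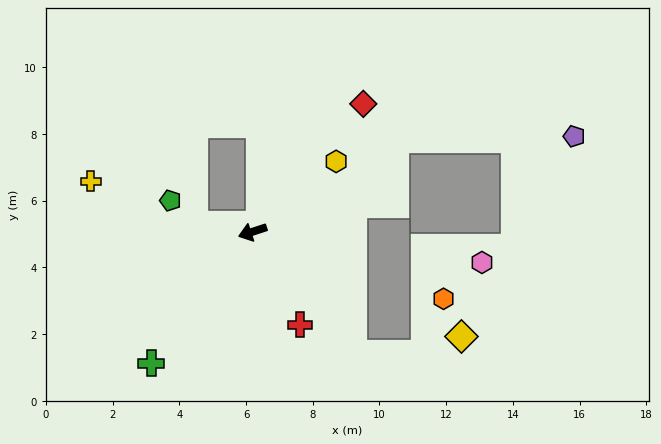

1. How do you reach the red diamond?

turn right 149°, forward 5.1 m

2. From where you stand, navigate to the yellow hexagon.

turn right 158°, forward 3.3 m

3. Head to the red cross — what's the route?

turn left 99°, forward 3.1 m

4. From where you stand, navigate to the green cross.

turn left 34°, forward 5.0 m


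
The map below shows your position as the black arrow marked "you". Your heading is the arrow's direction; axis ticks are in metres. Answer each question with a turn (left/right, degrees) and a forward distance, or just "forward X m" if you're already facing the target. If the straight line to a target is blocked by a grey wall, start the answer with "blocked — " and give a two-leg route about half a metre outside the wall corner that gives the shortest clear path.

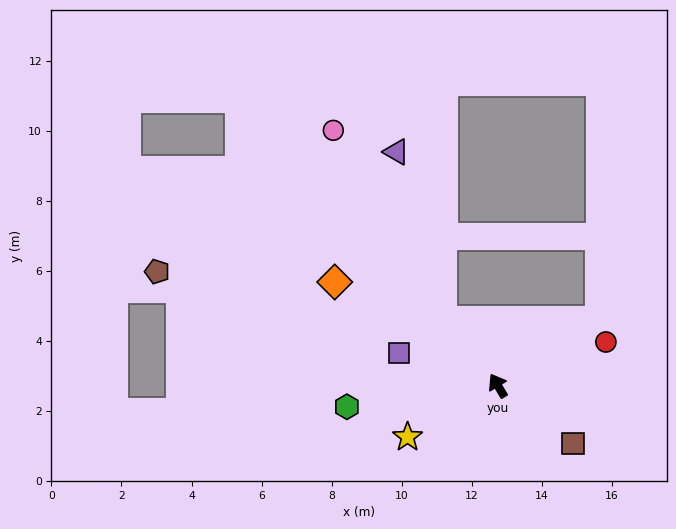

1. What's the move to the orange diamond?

turn left 27°, forward 5.5 m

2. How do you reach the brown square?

turn right 158°, forward 2.7 m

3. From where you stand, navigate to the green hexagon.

turn left 67°, forward 4.3 m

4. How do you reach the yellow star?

turn left 89°, forward 3.0 m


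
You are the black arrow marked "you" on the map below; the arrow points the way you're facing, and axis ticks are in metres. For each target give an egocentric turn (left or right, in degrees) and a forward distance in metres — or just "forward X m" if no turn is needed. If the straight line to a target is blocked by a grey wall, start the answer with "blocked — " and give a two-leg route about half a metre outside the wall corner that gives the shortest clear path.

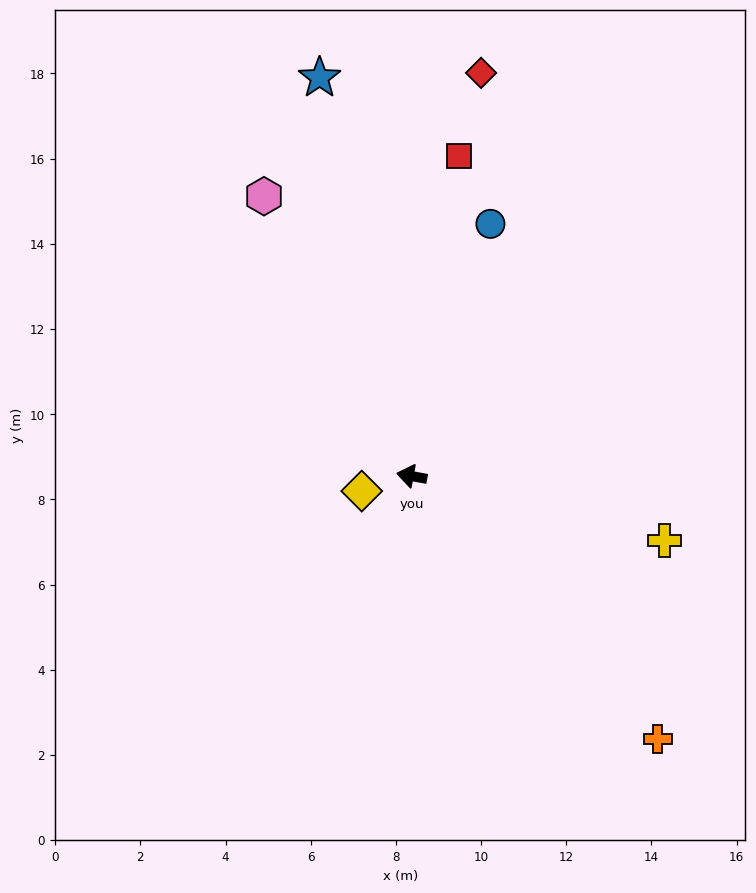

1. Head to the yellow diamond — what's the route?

turn left 27°, forward 1.2 m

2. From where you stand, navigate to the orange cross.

turn left 143°, forward 8.5 m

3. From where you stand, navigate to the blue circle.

turn right 97°, forward 6.2 m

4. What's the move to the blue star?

turn right 67°, forward 9.6 m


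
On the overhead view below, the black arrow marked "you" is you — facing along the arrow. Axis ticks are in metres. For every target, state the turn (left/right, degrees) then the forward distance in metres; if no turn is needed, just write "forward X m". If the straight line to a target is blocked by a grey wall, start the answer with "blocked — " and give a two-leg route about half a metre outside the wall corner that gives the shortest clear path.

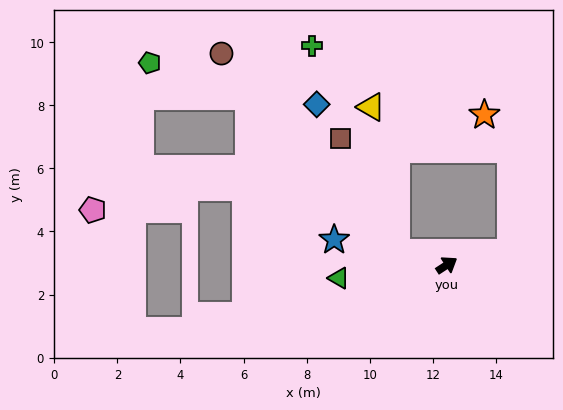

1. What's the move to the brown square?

blocked — turn left 133°, forward 1.6 m, then turn right 50°, forward 4.0 m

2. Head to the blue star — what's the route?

turn left 134°, forward 3.7 m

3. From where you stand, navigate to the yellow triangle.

blocked — turn left 133°, forward 1.6 m, then turn right 66°, forward 4.7 m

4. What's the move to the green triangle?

turn left 154°, forward 3.4 m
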